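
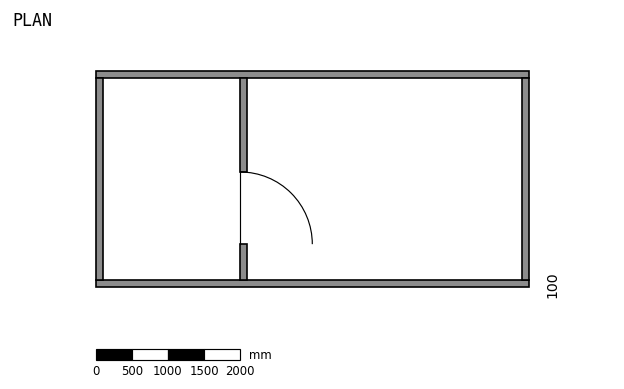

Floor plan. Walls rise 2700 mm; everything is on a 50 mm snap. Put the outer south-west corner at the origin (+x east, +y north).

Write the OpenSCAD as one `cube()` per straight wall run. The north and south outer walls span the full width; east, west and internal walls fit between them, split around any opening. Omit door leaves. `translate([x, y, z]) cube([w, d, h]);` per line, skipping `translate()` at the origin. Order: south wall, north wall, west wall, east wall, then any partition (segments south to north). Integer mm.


cube([6000, 100, 2700]);
translate([0, 2900, 0]) cube([6000, 100, 2700]);
translate([0, 100, 0]) cube([100, 2800, 2700]);
translate([5900, 100, 0]) cube([100, 2800, 2700]);
translate([2000, 100, 0]) cube([100, 500, 2700]);
translate([2000, 1600, 0]) cube([100, 1300, 2700]);


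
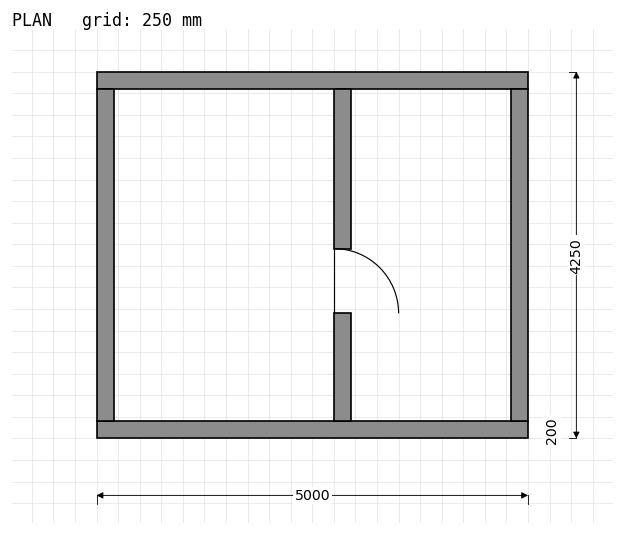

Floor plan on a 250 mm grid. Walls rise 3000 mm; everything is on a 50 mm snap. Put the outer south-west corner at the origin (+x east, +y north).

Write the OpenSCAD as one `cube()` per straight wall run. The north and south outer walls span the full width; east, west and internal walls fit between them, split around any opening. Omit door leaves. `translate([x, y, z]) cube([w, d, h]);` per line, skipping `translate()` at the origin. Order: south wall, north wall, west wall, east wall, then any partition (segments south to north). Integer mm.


cube([5000, 200, 3000]);
translate([0, 4050, 0]) cube([5000, 200, 3000]);
translate([0, 200, 0]) cube([200, 3850, 3000]);
translate([4800, 200, 0]) cube([200, 3850, 3000]);
translate([2750, 200, 0]) cube([200, 1250, 3000]);
translate([2750, 2200, 0]) cube([200, 1850, 3000]);


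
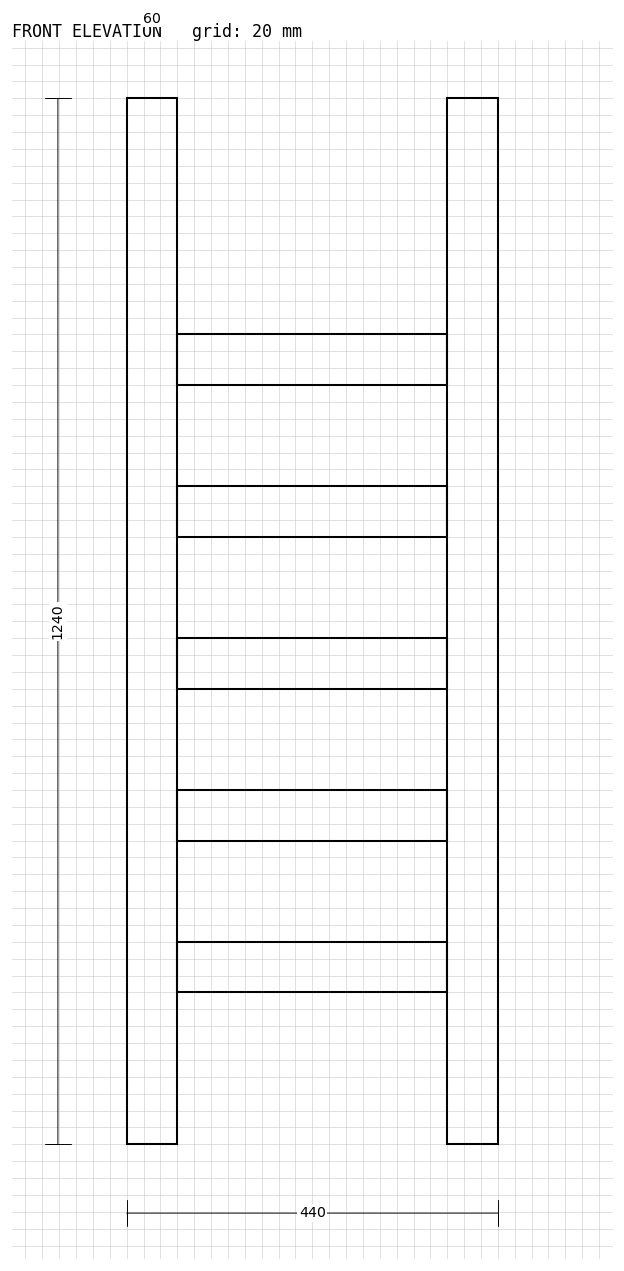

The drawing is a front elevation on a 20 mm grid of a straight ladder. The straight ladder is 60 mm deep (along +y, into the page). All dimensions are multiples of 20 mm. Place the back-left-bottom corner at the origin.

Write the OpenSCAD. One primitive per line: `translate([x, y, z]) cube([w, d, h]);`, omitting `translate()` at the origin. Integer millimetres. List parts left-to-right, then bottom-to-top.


cube([60, 60, 1240]);
translate([60, 0, 180]) cube([320, 60, 60]);
translate([60, 0, 360]) cube([320, 60, 60]);
translate([60, 0, 540]) cube([320, 60, 60]);
translate([60, 0, 720]) cube([320, 60, 60]);
translate([60, 0, 900]) cube([320, 60, 60]);
translate([380, 0, 0]) cube([60, 60, 1240]);


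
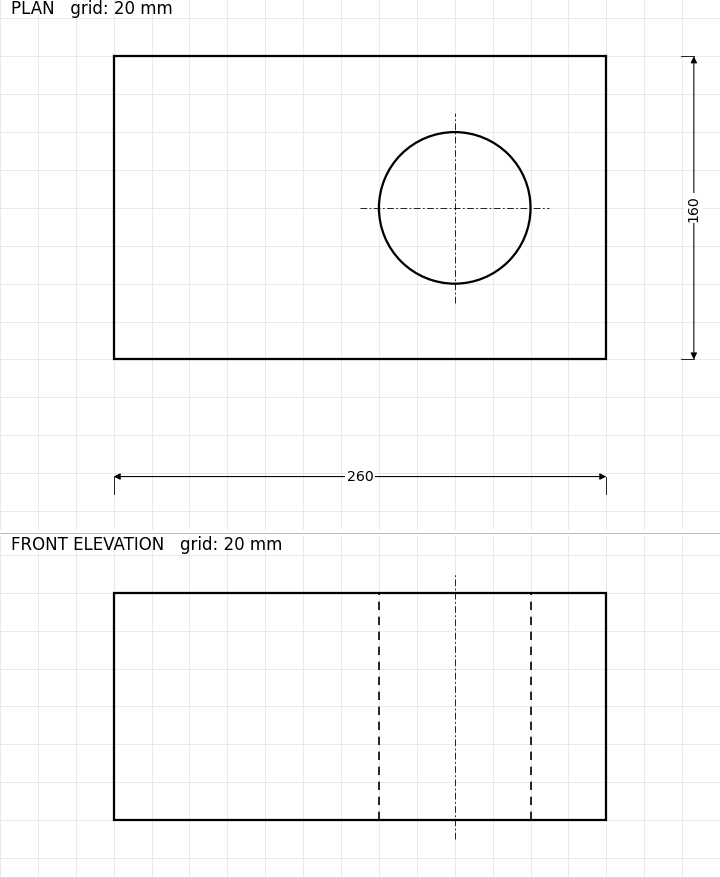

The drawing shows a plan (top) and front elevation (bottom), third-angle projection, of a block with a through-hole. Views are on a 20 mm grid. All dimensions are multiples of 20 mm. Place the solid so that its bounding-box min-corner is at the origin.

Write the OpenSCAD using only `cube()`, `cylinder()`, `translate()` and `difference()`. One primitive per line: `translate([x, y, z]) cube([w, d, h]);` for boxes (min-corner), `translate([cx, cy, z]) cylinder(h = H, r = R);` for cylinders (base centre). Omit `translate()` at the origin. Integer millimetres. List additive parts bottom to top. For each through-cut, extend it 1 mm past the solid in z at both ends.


difference() {
  cube([260, 160, 120]);
  translate([180, 80, -1]) cylinder(h = 122, r = 40);
}


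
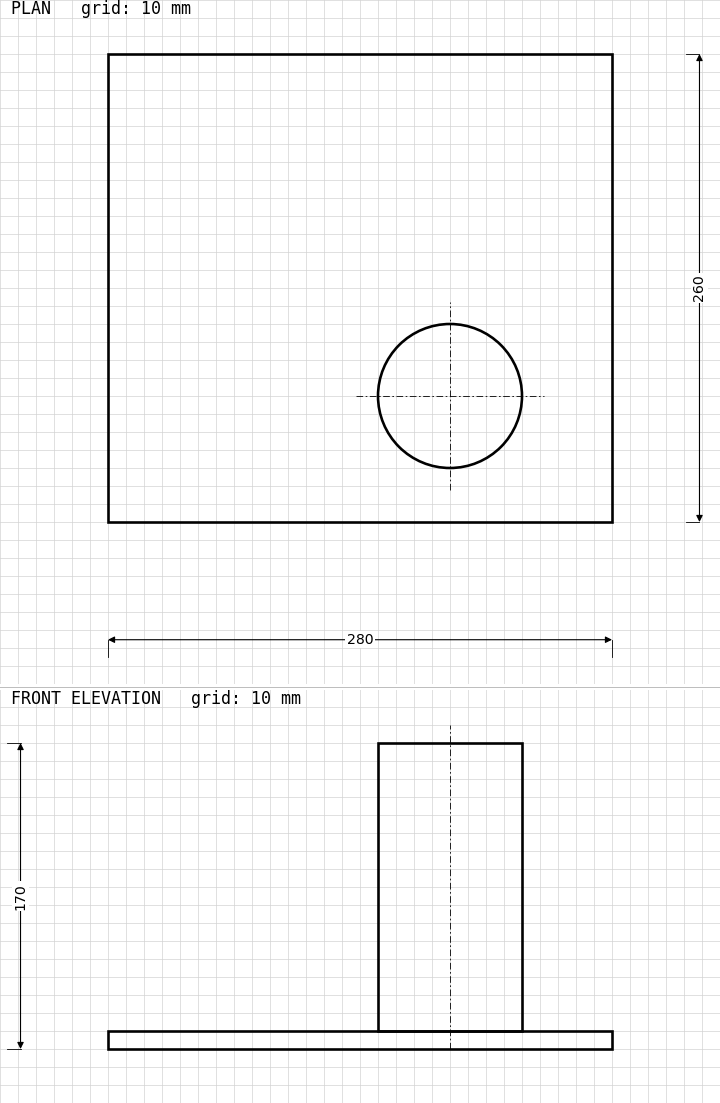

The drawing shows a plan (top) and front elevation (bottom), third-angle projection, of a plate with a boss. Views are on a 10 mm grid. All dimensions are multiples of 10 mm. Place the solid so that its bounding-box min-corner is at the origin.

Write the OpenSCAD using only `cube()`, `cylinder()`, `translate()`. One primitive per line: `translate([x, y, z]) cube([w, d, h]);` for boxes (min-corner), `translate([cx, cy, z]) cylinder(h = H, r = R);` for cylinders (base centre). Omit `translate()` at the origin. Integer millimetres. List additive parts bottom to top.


cube([280, 260, 10]);
translate([190, 70, 10]) cylinder(h = 160, r = 40);


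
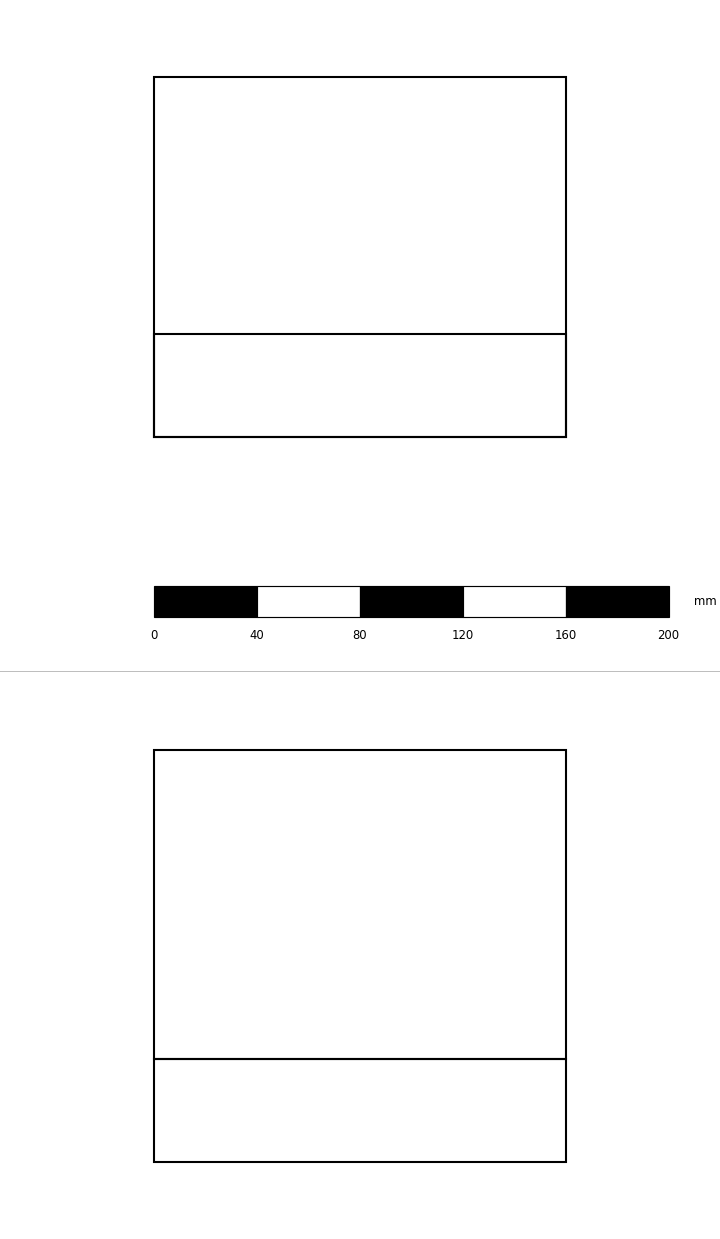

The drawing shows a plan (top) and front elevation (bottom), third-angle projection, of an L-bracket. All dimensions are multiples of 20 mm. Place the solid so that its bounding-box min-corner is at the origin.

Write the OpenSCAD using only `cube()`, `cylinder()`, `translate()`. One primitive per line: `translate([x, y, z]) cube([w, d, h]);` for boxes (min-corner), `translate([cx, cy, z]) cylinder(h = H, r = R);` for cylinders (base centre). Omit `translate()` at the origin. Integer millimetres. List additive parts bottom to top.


cube([160, 140, 40]);
translate([0, 0, 40]) cube([160, 40, 120]);


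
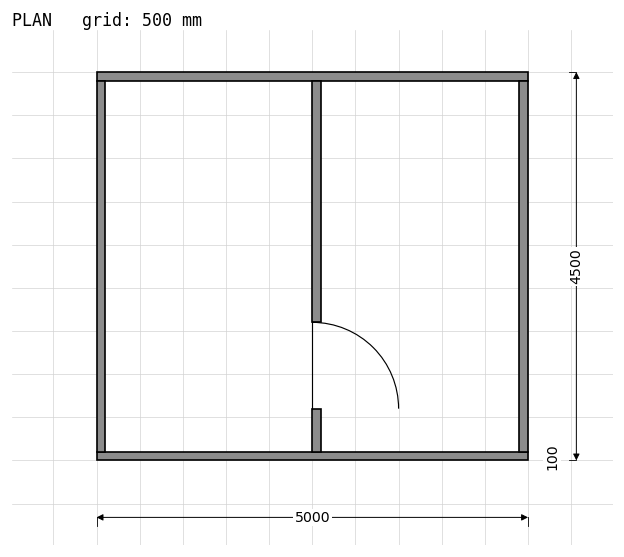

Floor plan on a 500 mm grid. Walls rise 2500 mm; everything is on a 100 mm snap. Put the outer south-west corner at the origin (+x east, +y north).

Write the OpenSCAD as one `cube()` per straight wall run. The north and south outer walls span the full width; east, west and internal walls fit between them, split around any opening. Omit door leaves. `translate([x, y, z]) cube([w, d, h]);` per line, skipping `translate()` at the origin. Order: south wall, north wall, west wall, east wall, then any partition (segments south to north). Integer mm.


cube([5000, 100, 2500]);
translate([0, 4400, 0]) cube([5000, 100, 2500]);
translate([0, 100, 0]) cube([100, 4300, 2500]);
translate([4900, 100, 0]) cube([100, 4300, 2500]);
translate([2500, 100, 0]) cube([100, 500, 2500]);
translate([2500, 1600, 0]) cube([100, 2800, 2500]);


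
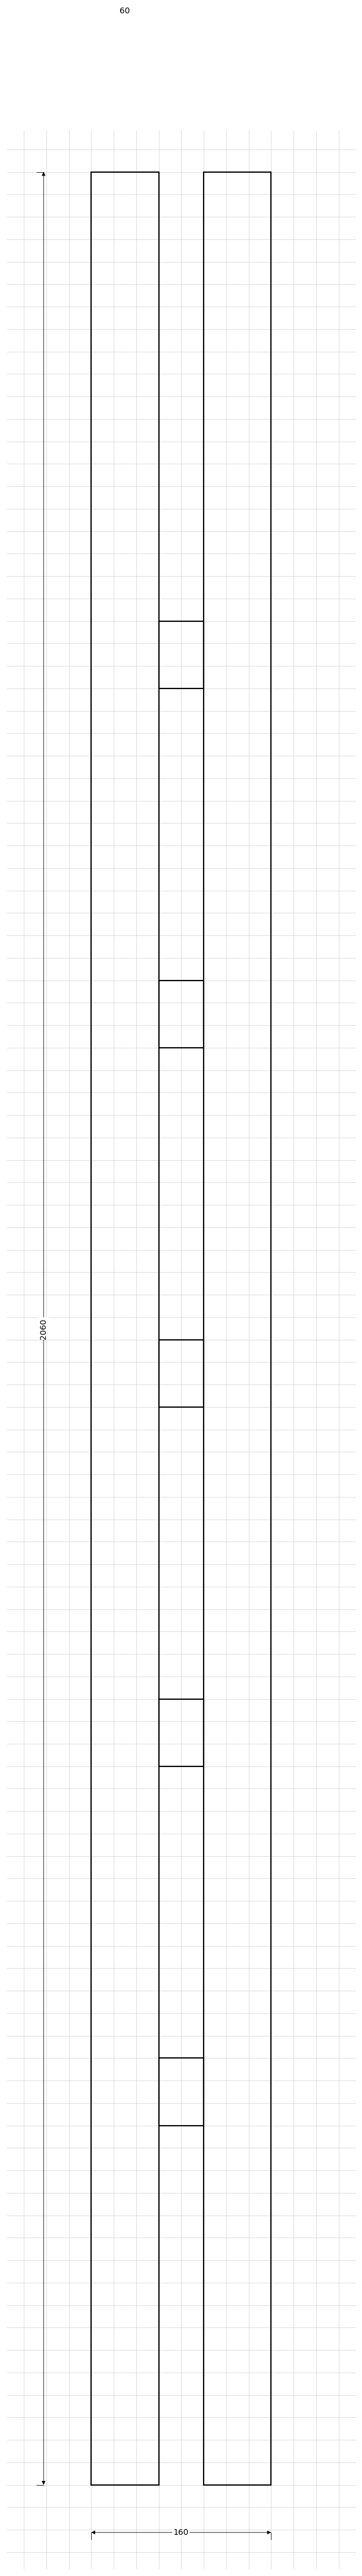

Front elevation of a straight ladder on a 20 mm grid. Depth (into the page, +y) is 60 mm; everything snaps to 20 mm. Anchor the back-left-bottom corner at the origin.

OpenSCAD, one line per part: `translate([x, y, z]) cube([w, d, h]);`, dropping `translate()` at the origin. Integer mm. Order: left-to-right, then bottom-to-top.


cube([60, 60, 2060]);
translate([60, 0, 320]) cube([40, 60, 60]);
translate([60, 0, 640]) cube([40, 60, 60]);
translate([60, 0, 960]) cube([40, 60, 60]);
translate([60, 0, 1280]) cube([40, 60, 60]);
translate([60, 0, 1600]) cube([40, 60, 60]);
translate([100, 0, 0]) cube([60, 60, 2060]);


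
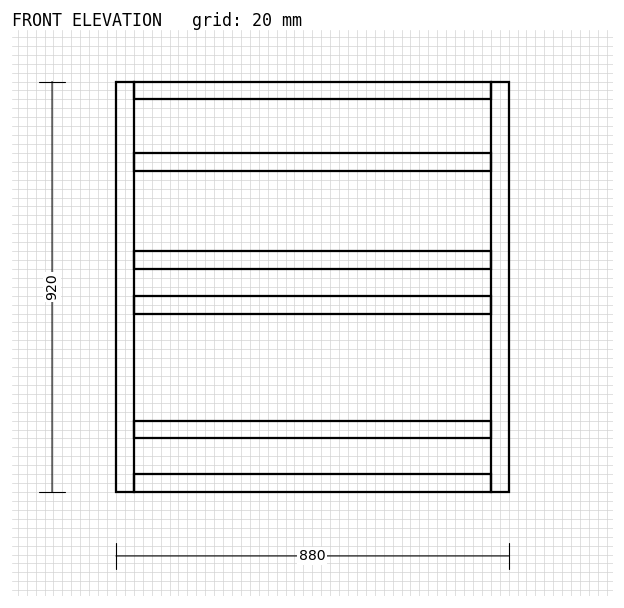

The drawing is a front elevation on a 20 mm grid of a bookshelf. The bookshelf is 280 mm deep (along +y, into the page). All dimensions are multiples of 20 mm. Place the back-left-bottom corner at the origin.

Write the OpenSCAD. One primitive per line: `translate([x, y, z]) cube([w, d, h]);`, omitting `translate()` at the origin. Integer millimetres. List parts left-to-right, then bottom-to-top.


cube([40, 280, 920]);
translate([40, 0, 0]) cube([800, 280, 40]);
translate([40, 0, 120]) cube([800, 280, 40]);
translate([40, 0, 400]) cube([800, 280, 40]);
translate([40, 0, 500]) cube([800, 280, 40]);
translate([40, 0, 720]) cube([800, 280, 40]);
translate([40, 0, 880]) cube([800, 280, 40]);
translate([840, 0, 0]) cube([40, 280, 920]);


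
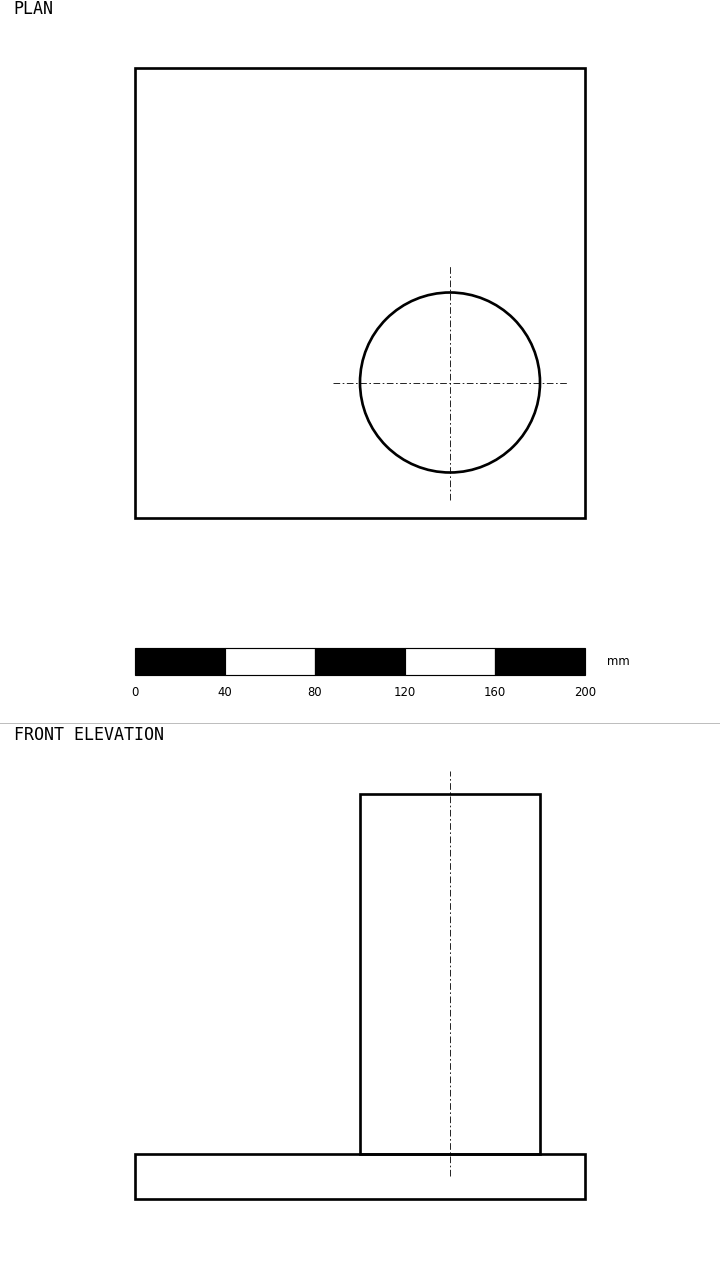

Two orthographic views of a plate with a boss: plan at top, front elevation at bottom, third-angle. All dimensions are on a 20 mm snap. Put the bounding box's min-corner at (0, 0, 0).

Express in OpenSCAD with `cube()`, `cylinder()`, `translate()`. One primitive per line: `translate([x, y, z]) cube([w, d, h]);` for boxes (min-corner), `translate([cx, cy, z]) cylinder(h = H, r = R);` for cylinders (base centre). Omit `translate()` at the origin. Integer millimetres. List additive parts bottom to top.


cube([200, 200, 20]);
translate([140, 60, 20]) cylinder(h = 160, r = 40);


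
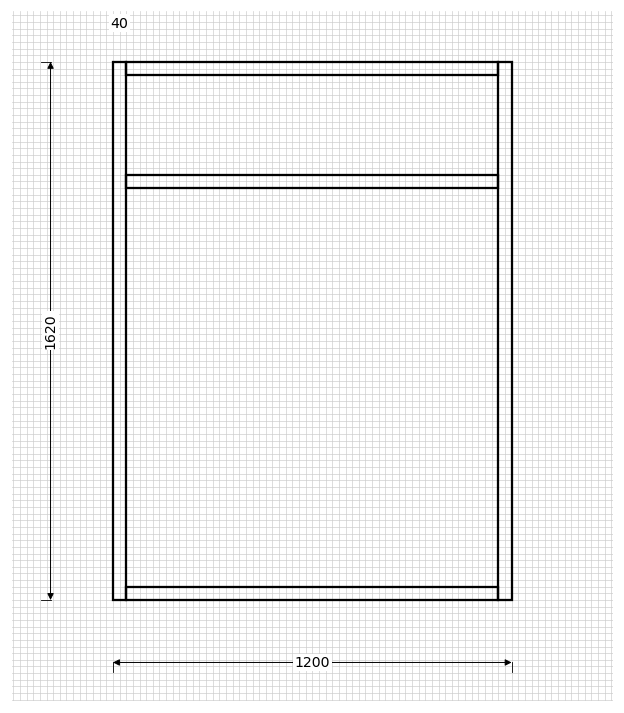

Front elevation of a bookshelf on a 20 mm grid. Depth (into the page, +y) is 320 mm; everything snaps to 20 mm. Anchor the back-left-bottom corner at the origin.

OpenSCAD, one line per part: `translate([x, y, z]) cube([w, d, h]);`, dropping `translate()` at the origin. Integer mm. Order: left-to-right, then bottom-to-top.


cube([40, 320, 1620]);
translate([40, 0, 0]) cube([1120, 320, 40]);
translate([40, 0, 1240]) cube([1120, 320, 40]);
translate([40, 0, 1580]) cube([1120, 320, 40]);
translate([1160, 0, 0]) cube([40, 320, 1620]);


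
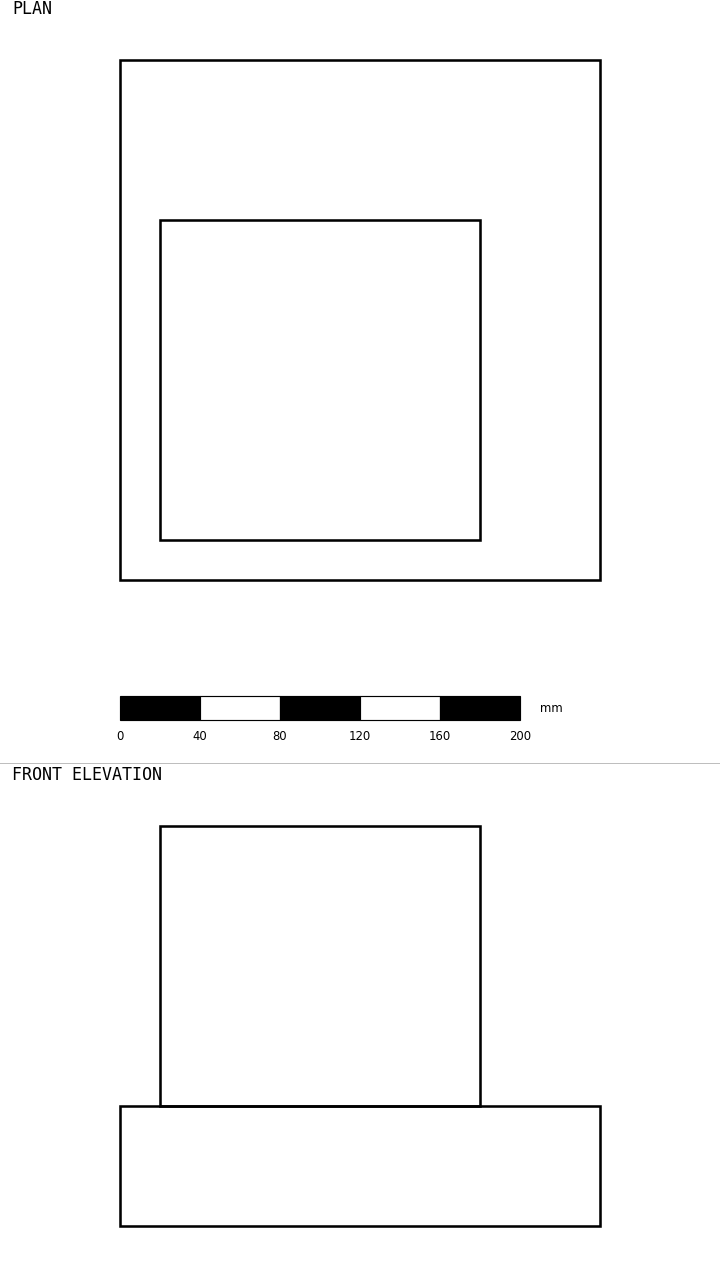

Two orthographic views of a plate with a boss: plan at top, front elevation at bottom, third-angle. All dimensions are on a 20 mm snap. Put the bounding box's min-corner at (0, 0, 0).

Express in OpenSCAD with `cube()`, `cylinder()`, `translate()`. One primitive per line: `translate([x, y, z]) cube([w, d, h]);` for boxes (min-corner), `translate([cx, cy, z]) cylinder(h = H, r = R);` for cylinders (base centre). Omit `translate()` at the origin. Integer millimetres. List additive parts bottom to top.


cube([240, 260, 60]);
translate([20, 20, 60]) cube([160, 160, 140]);


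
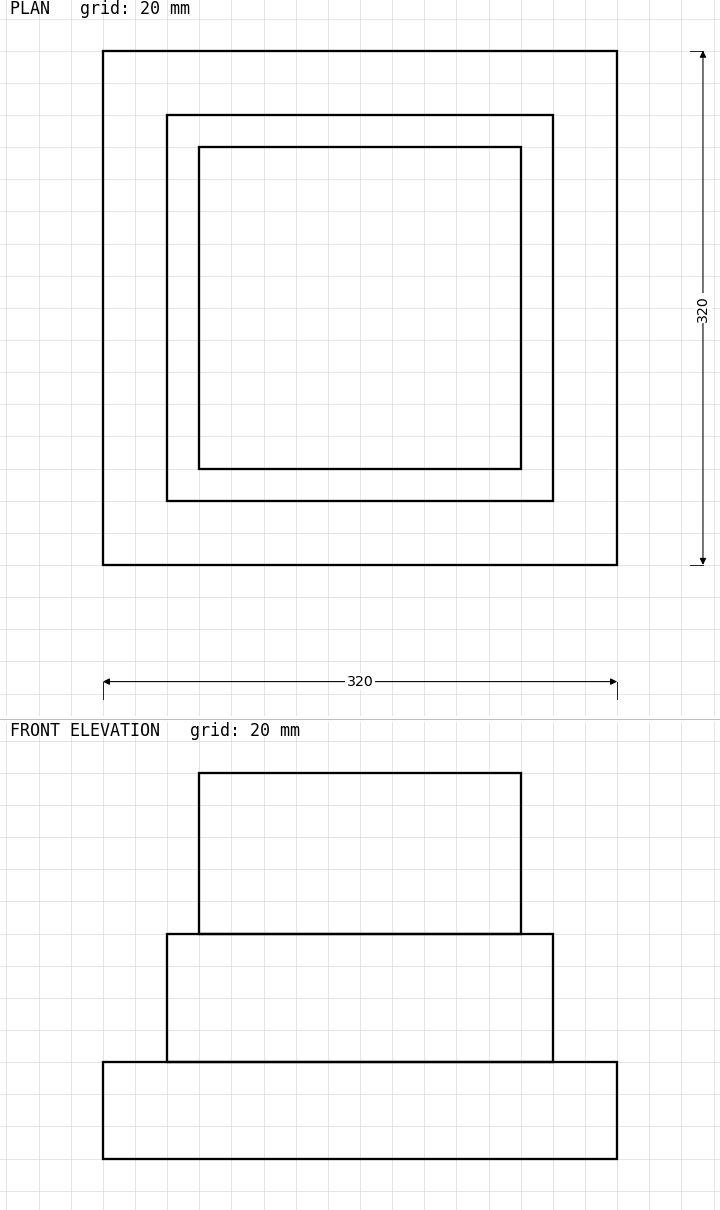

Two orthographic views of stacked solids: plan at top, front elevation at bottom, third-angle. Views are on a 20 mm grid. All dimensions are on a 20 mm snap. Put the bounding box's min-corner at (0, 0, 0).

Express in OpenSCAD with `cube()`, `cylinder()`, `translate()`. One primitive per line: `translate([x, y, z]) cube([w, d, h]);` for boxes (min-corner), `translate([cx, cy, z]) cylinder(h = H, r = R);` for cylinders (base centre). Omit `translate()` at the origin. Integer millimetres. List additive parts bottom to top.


cube([320, 320, 60]);
translate([40, 40, 60]) cube([240, 240, 80]);
translate([60, 60, 140]) cube([200, 200, 100]);


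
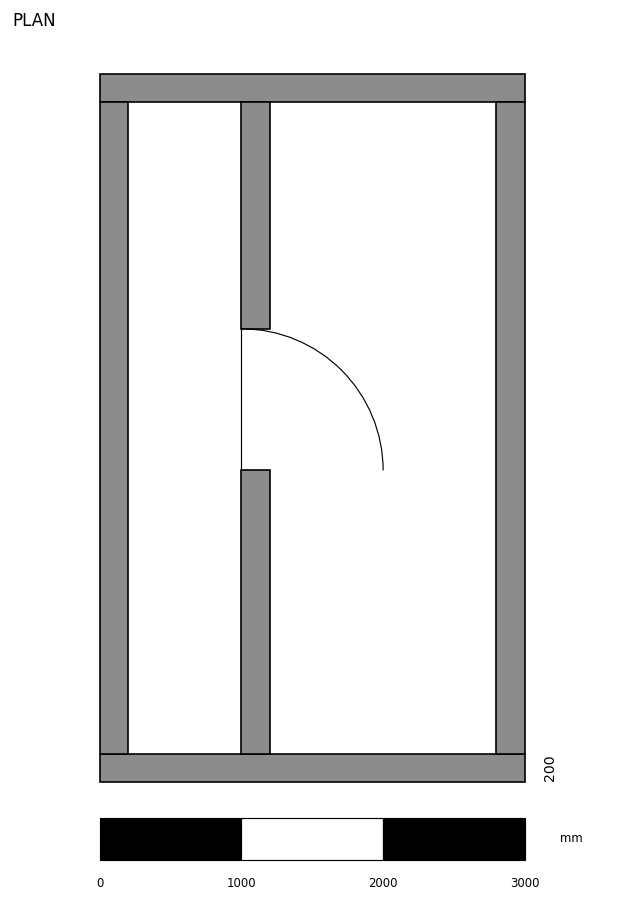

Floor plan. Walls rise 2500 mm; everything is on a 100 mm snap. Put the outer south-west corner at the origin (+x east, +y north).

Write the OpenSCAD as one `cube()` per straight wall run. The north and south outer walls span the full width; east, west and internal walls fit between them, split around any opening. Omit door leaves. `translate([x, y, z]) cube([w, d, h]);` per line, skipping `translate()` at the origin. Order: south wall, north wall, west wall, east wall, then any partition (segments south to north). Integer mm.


cube([3000, 200, 2500]);
translate([0, 4800, 0]) cube([3000, 200, 2500]);
translate([0, 200, 0]) cube([200, 4600, 2500]);
translate([2800, 200, 0]) cube([200, 4600, 2500]);
translate([1000, 200, 0]) cube([200, 2000, 2500]);
translate([1000, 3200, 0]) cube([200, 1600, 2500]);


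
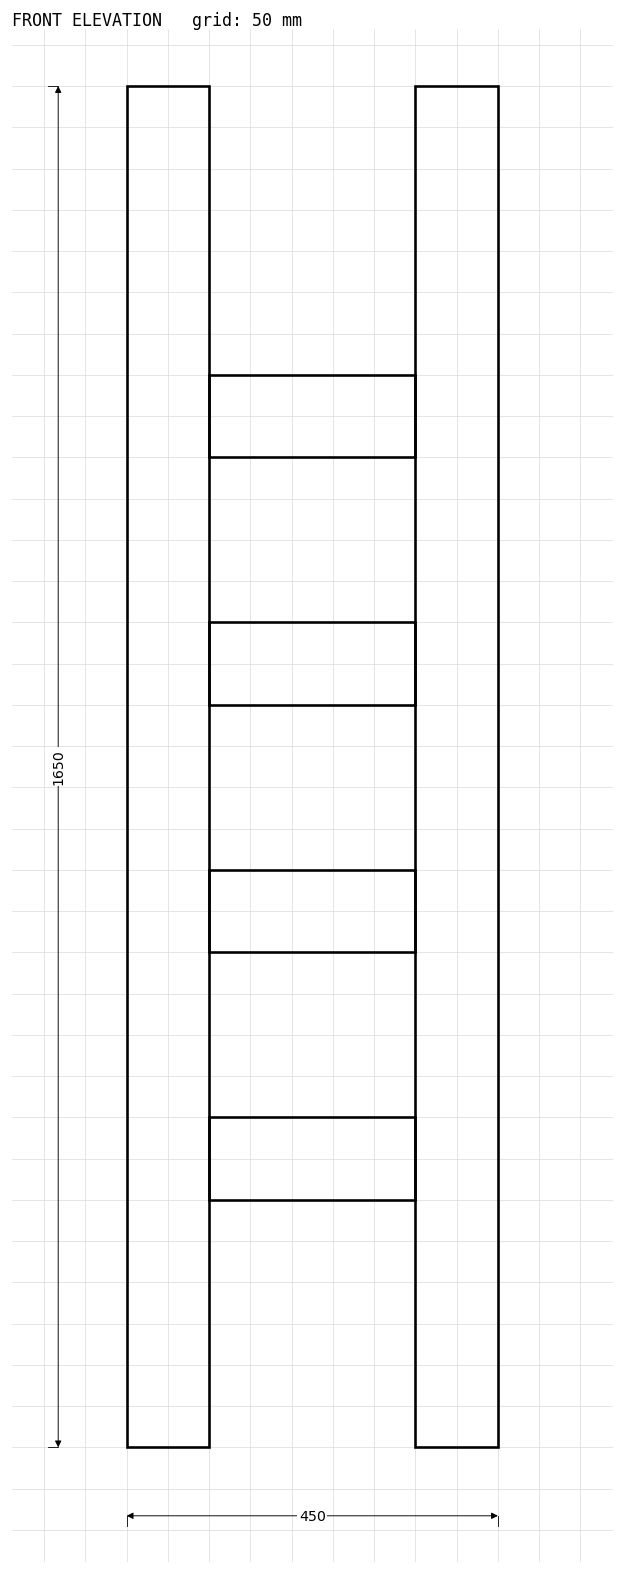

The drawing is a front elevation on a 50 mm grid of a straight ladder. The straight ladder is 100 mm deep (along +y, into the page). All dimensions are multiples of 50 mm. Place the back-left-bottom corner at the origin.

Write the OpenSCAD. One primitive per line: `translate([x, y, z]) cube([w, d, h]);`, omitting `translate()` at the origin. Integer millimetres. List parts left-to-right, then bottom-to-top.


cube([100, 100, 1650]);
translate([100, 0, 300]) cube([250, 100, 100]);
translate([100, 0, 600]) cube([250, 100, 100]);
translate([100, 0, 900]) cube([250, 100, 100]);
translate([100, 0, 1200]) cube([250, 100, 100]);
translate([350, 0, 0]) cube([100, 100, 1650]);


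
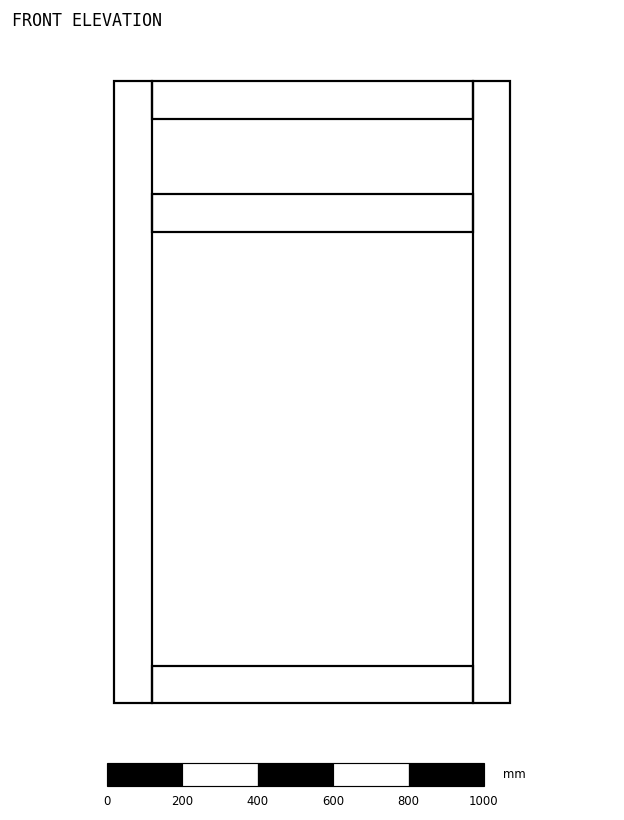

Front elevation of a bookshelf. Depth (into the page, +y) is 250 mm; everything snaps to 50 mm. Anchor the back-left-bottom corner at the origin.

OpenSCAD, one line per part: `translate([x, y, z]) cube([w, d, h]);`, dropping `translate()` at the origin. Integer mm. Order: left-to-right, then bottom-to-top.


cube([100, 250, 1650]);
translate([100, 0, 0]) cube([850, 250, 100]);
translate([100, 0, 1250]) cube([850, 250, 100]);
translate([100, 0, 1550]) cube([850, 250, 100]);
translate([950, 0, 0]) cube([100, 250, 1650]);


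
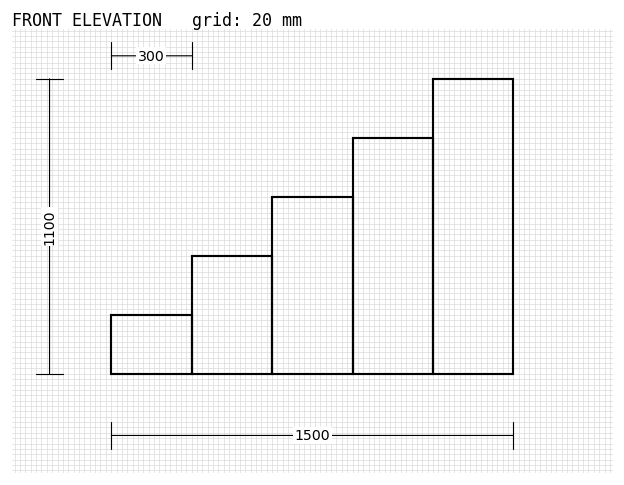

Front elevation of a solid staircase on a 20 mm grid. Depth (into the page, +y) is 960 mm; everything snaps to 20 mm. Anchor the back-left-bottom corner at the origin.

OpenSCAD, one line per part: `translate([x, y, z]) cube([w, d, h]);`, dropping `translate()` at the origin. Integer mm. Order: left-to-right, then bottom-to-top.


cube([300, 960, 220]);
translate([300, 0, 0]) cube([300, 960, 440]);
translate([600, 0, 0]) cube([300, 960, 660]);
translate([900, 0, 0]) cube([300, 960, 880]);
translate([1200, 0, 0]) cube([300, 960, 1100]);


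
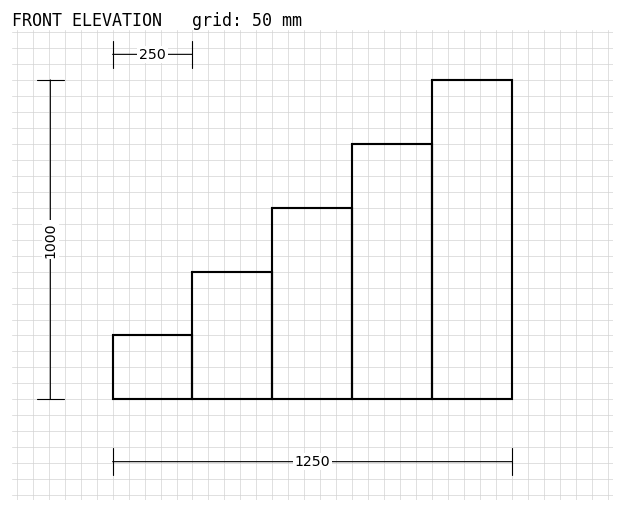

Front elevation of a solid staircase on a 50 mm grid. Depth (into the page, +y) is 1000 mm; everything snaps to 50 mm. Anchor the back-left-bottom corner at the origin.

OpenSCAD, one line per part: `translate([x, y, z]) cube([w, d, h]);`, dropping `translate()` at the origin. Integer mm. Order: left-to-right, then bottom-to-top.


cube([250, 1000, 200]);
translate([250, 0, 0]) cube([250, 1000, 400]);
translate([500, 0, 0]) cube([250, 1000, 600]);
translate([750, 0, 0]) cube([250, 1000, 800]);
translate([1000, 0, 0]) cube([250, 1000, 1000]);


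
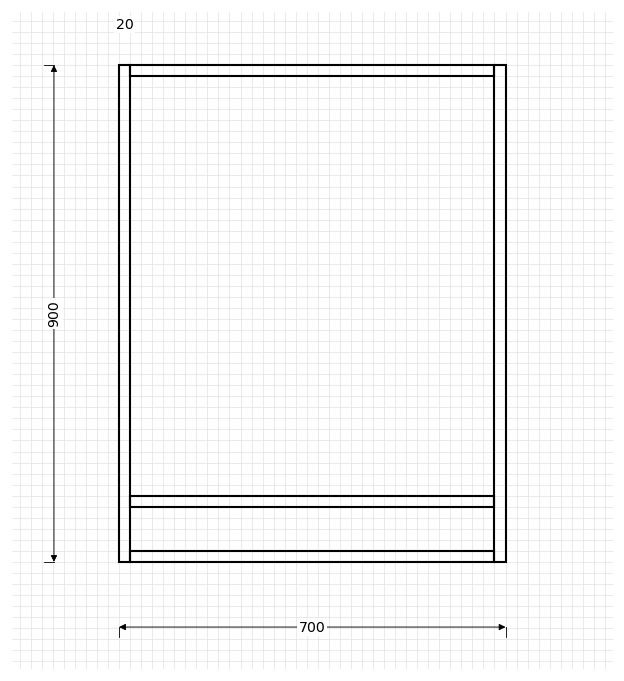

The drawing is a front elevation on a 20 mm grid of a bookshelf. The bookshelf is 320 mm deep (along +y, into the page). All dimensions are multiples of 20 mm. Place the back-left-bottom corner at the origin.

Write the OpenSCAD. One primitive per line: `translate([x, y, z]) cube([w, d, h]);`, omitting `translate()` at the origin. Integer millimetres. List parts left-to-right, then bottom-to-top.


cube([20, 320, 900]);
translate([20, 0, 0]) cube([660, 320, 20]);
translate([20, 0, 100]) cube([660, 320, 20]);
translate([20, 0, 880]) cube([660, 320, 20]);
translate([680, 0, 0]) cube([20, 320, 900]);


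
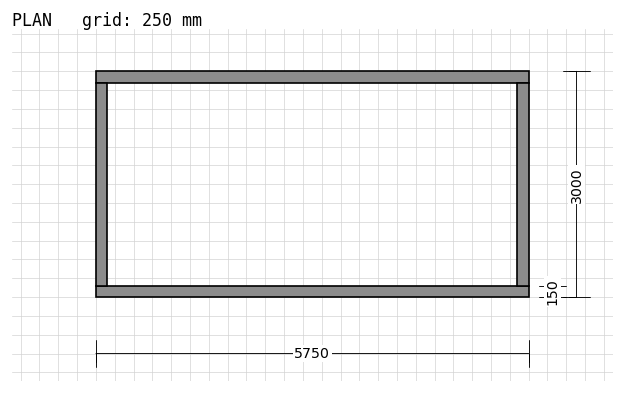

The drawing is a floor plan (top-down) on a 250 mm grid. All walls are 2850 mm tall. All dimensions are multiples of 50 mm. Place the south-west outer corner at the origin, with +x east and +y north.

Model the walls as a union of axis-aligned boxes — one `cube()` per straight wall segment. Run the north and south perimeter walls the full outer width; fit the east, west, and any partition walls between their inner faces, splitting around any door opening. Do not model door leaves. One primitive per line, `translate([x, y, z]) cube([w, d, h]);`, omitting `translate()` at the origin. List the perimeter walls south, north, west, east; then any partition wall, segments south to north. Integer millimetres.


cube([5750, 150, 2850]);
translate([0, 2850, 0]) cube([5750, 150, 2850]);
translate([0, 150, 0]) cube([150, 2700, 2850]);
translate([5600, 150, 0]) cube([150, 2700, 2850]);


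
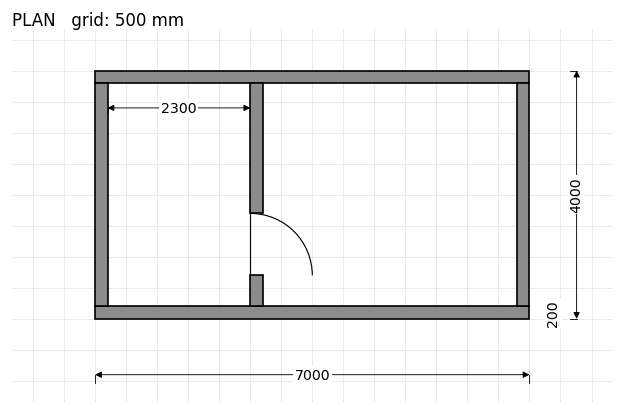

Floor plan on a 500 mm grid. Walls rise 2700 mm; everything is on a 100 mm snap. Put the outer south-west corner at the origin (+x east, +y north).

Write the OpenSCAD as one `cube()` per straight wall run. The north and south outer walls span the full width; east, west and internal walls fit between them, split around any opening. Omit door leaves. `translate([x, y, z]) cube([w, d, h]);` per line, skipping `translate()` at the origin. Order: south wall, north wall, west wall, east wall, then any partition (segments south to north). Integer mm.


cube([7000, 200, 2700]);
translate([0, 3800, 0]) cube([7000, 200, 2700]);
translate([0, 200, 0]) cube([200, 3600, 2700]);
translate([6800, 200, 0]) cube([200, 3600, 2700]);
translate([2500, 200, 0]) cube([200, 500, 2700]);
translate([2500, 1700, 0]) cube([200, 2100, 2700]);


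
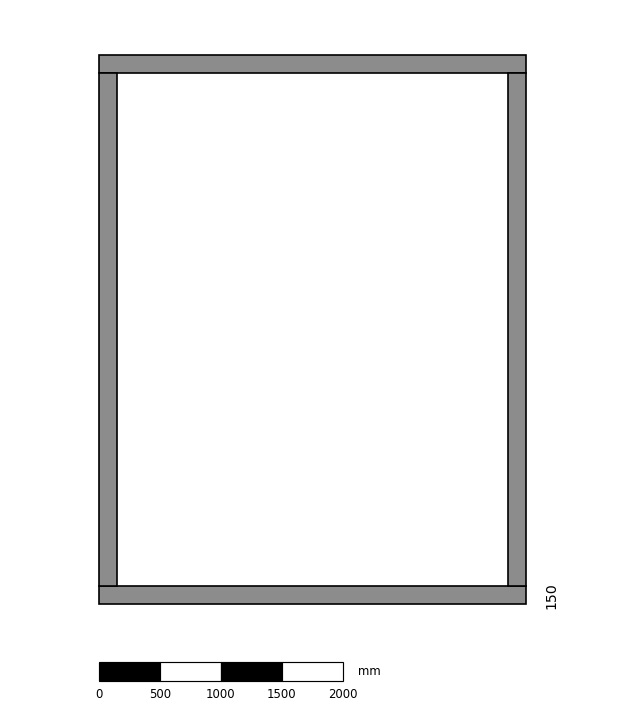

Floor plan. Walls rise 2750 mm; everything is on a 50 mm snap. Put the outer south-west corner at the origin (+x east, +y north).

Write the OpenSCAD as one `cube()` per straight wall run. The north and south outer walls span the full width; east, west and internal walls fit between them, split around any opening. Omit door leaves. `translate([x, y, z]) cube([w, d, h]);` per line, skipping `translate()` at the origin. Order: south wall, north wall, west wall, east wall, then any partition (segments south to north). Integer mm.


cube([3500, 150, 2750]);
translate([0, 4350, 0]) cube([3500, 150, 2750]);
translate([0, 150, 0]) cube([150, 4200, 2750]);
translate([3350, 150, 0]) cube([150, 4200, 2750]);


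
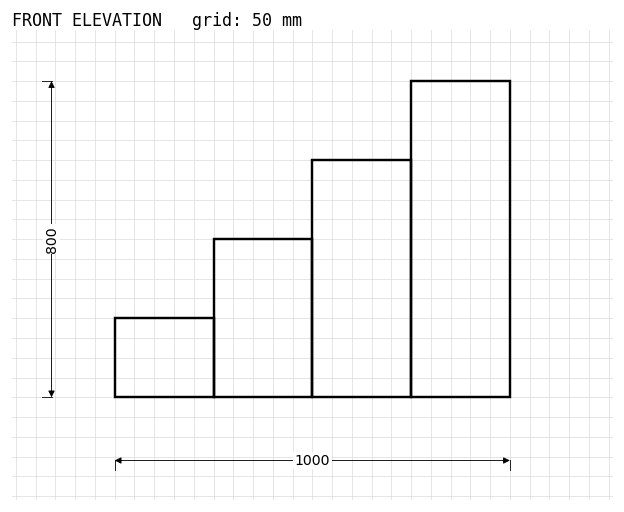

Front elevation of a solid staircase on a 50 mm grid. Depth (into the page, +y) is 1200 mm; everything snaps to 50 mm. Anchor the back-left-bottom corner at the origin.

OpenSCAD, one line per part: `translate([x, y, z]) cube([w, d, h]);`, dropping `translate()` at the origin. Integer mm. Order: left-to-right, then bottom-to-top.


cube([250, 1200, 200]);
translate([250, 0, 0]) cube([250, 1200, 400]);
translate([500, 0, 0]) cube([250, 1200, 600]);
translate([750, 0, 0]) cube([250, 1200, 800]);


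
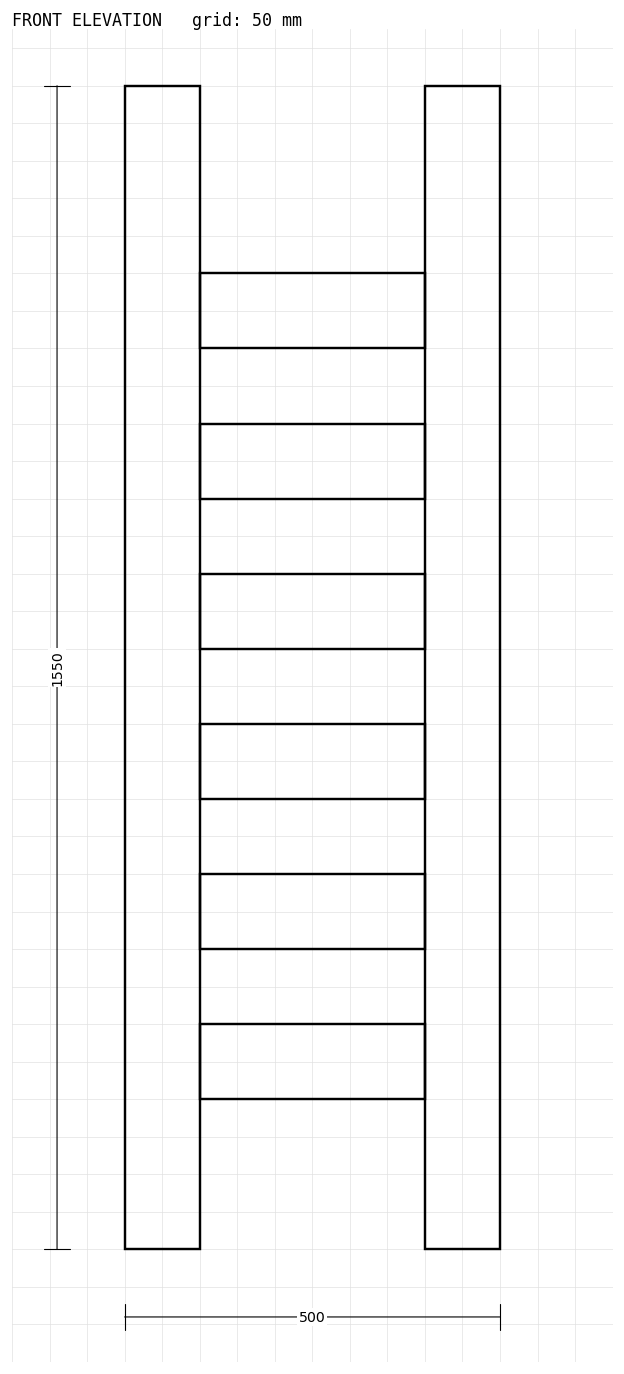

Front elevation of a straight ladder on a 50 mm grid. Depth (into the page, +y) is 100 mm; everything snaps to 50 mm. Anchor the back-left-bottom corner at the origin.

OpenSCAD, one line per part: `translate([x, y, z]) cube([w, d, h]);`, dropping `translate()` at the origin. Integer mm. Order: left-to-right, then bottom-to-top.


cube([100, 100, 1550]);
translate([100, 0, 200]) cube([300, 100, 100]);
translate([100, 0, 400]) cube([300, 100, 100]);
translate([100, 0, 600]) cube([300, 100, 100]);
translate([100, 0, 800]) cube([300, 100, 100]);
translate([100, 0, 1000]) cube([300, 100, 100]);
translate([100, 0, 1200]) cube([300, 100, 100]);
translate([400, 0, 0]) cube([100, 100, 1550]);


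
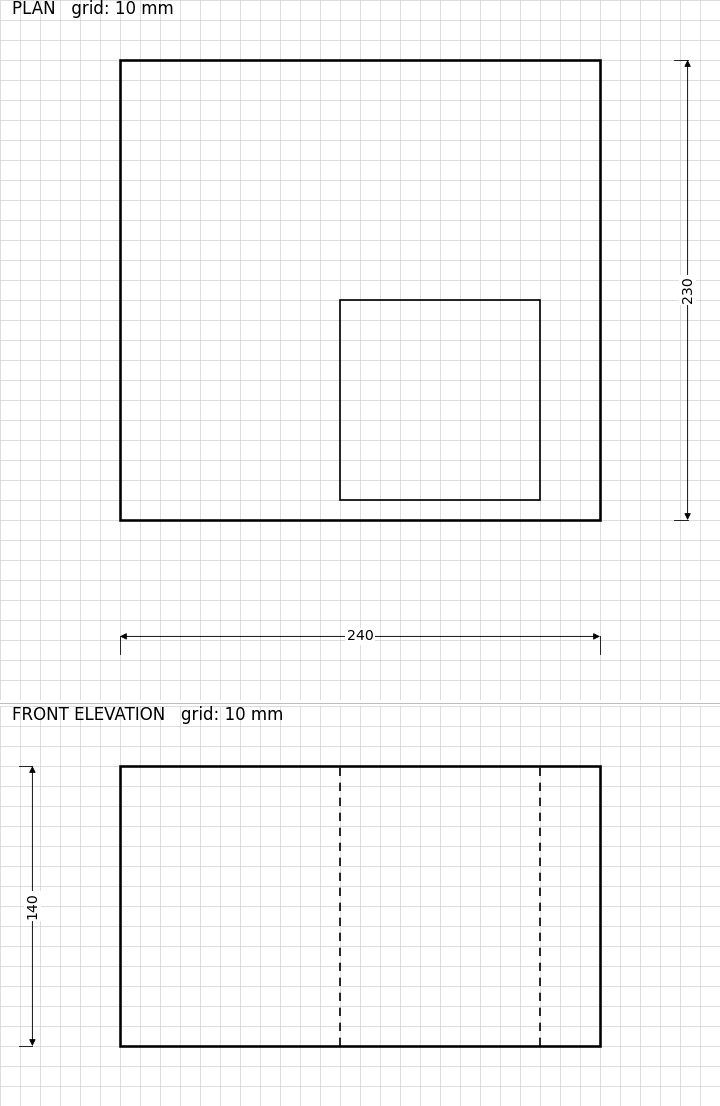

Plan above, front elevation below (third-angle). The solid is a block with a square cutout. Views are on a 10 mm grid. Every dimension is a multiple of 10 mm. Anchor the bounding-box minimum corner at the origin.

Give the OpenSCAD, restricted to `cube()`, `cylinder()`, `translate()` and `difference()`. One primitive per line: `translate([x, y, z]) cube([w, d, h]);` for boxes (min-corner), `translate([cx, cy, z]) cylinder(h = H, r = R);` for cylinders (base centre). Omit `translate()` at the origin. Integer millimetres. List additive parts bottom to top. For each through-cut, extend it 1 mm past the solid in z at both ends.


difference() {
  cube([240, 230, 140]);
  translate([110, 10, -1]) cube([100, 100, 142]);
}


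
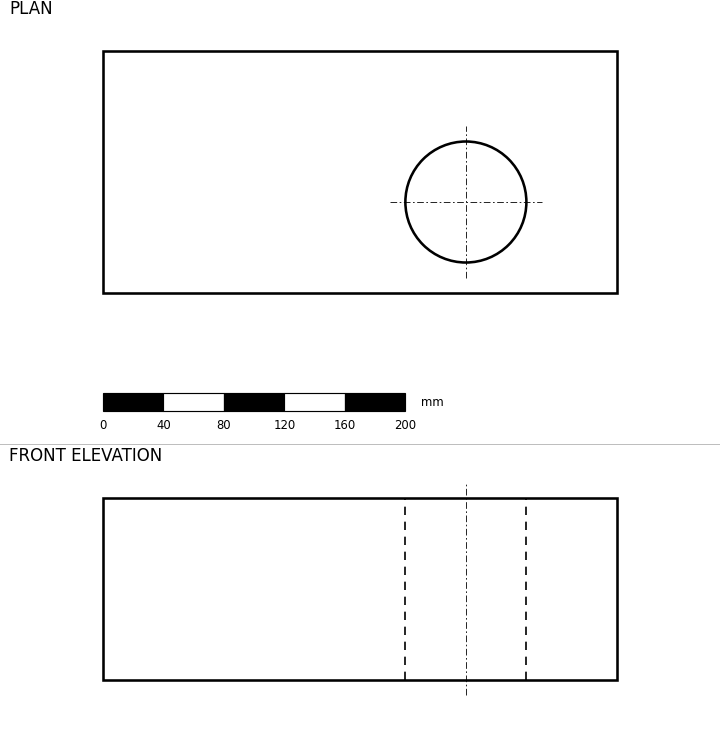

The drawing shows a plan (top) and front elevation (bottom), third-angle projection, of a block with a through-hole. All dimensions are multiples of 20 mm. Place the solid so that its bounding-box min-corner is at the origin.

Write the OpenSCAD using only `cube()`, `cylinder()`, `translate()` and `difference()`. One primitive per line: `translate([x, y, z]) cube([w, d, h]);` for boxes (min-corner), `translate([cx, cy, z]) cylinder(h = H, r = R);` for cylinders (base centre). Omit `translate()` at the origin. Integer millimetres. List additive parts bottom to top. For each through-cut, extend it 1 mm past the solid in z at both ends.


difference() {
  cube([340, 160, 120]);
  translate([240, 60, -1]) cylinder(h = 122, r = 40);
}


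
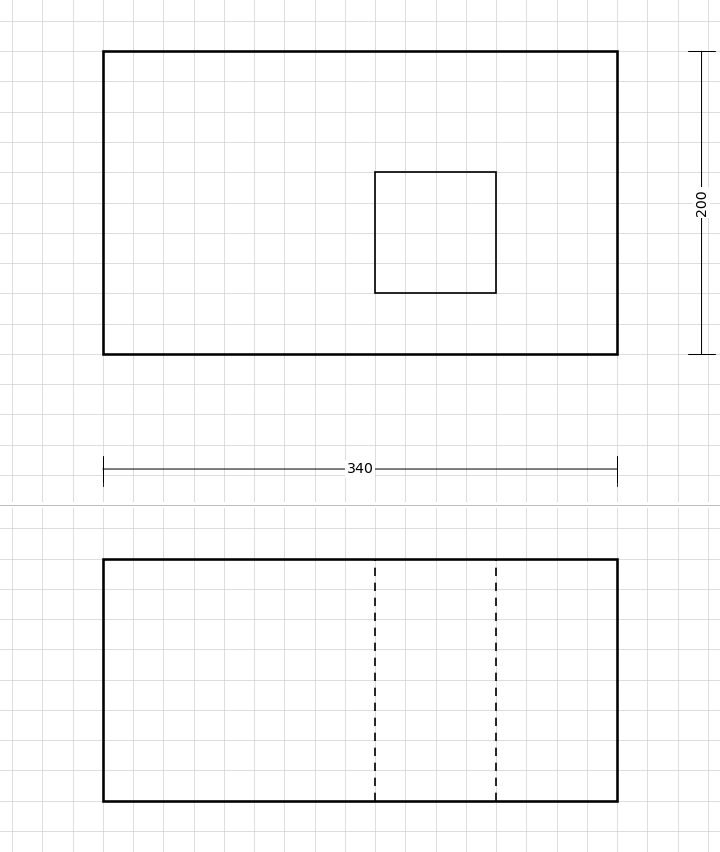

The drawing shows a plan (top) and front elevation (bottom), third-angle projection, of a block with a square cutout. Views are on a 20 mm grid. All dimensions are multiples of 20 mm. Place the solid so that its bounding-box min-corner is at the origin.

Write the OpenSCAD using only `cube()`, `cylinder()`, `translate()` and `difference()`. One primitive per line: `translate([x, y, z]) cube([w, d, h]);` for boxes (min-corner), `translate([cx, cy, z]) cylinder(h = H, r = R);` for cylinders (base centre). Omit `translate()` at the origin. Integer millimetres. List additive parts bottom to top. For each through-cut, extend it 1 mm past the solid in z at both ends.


difference() {
  cube([340, 200, 160]);
  translate([180, 40, -1]) cube([80, 80, 162]);
}


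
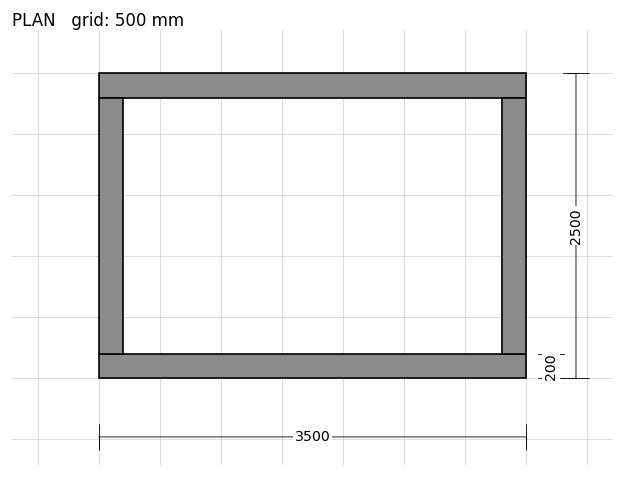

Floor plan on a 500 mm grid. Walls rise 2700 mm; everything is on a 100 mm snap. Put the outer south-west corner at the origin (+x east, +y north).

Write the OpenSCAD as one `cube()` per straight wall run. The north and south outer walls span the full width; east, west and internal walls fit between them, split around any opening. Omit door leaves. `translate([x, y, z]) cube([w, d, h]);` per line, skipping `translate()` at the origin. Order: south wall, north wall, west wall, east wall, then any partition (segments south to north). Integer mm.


cube([3500, 200, 2700]);
translate([0, 2300, 0]) cube([3500, 200, 2700]);
translate([0, 200, 0]) cube([200, 2100, 2700]);
translate([3300, 200, 0]) cube([200, 2100, 2700]);


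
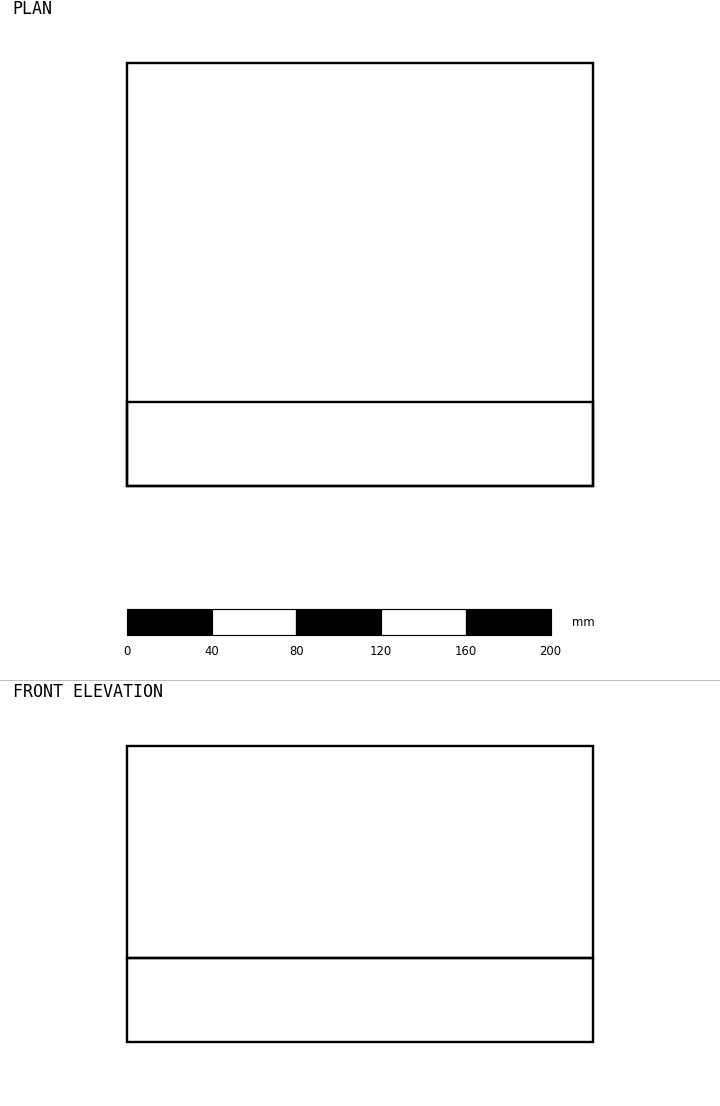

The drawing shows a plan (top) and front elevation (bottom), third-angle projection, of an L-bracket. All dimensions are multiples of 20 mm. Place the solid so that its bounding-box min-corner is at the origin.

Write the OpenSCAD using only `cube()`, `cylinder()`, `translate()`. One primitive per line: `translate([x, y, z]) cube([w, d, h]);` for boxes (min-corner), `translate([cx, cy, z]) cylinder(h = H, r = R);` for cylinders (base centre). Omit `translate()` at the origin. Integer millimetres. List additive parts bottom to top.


cube([220, 200, 40]);
translate([0, 0, 40]) cube([220, 40, 100]);


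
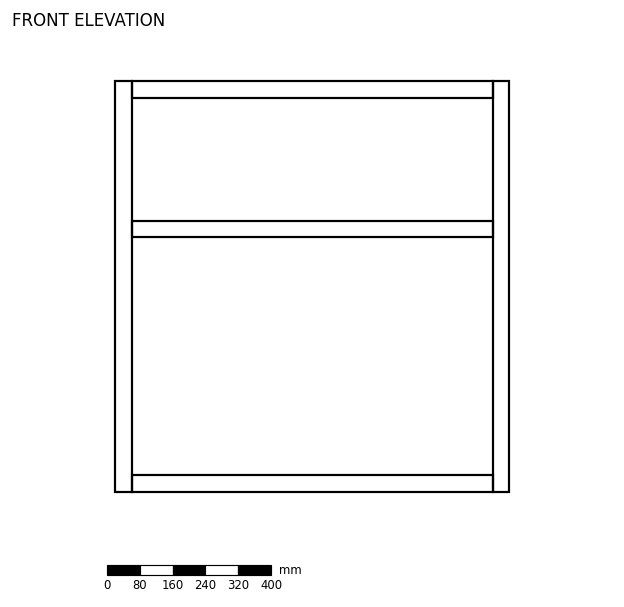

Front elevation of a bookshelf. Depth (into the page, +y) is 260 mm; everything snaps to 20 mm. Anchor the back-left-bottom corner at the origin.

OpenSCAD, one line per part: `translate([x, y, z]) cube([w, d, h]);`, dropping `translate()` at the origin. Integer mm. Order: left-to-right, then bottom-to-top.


cube([40, 260, 1000]);
translate([40, 0, 0]) cube([880, 260, 40]);
translate([40, 0, 620]) cube([880, 260, 40]);
translate([40, 0, 960]) cube([880, 260, 40]);
translate([920, 0, 0]) cube([40, 260, 1000]);


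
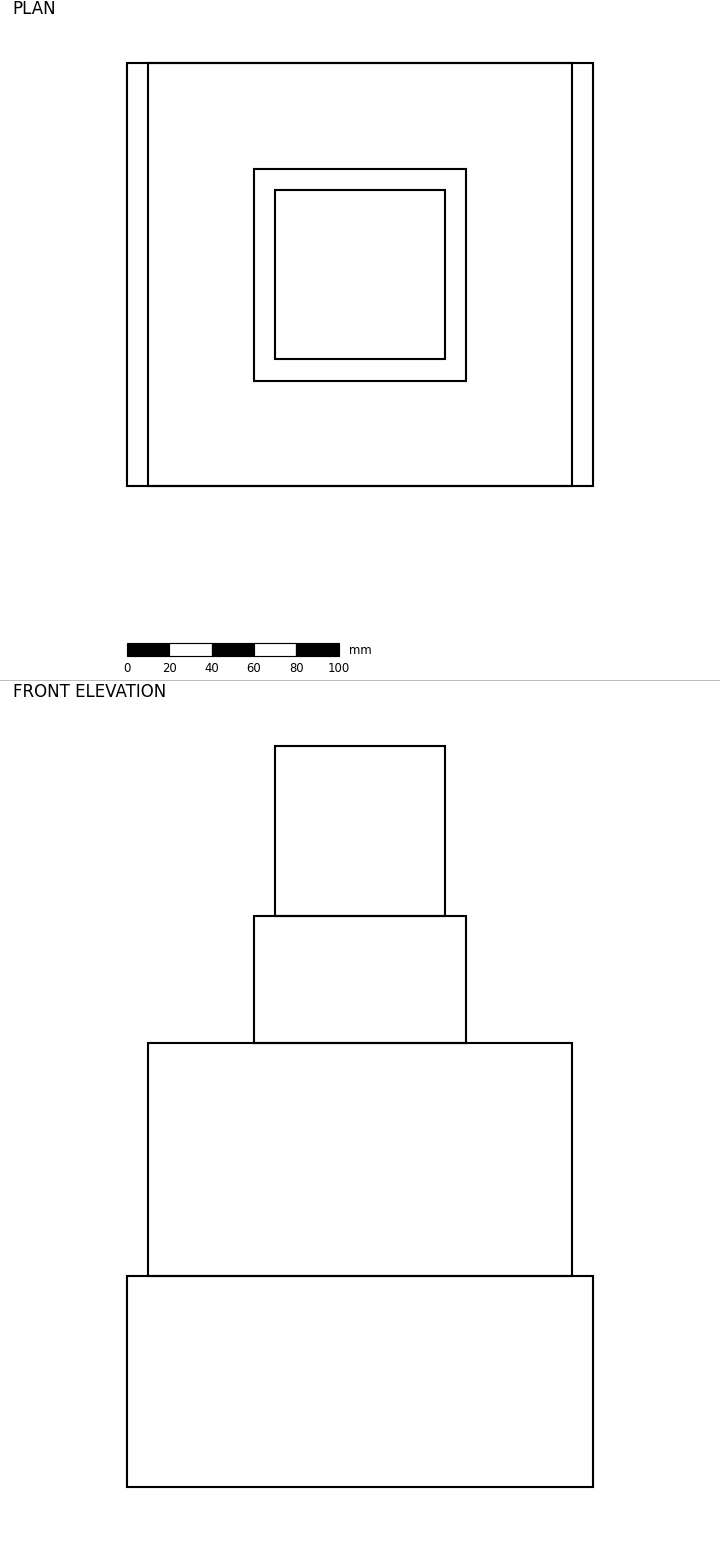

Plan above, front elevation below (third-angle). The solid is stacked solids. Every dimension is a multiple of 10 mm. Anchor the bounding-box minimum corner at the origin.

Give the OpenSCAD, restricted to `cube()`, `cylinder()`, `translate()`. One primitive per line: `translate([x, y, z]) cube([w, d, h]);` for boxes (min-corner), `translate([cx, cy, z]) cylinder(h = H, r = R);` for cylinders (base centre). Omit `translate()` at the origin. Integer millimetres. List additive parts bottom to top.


cube([220, 200, 100]);
translate([10, 0, 100]) cube([200, 200, 110]);
translate([60, 50, 210]) cube([100, 100, 60]);
translate([70, 60, 270]) cube([80, 80, 80]);


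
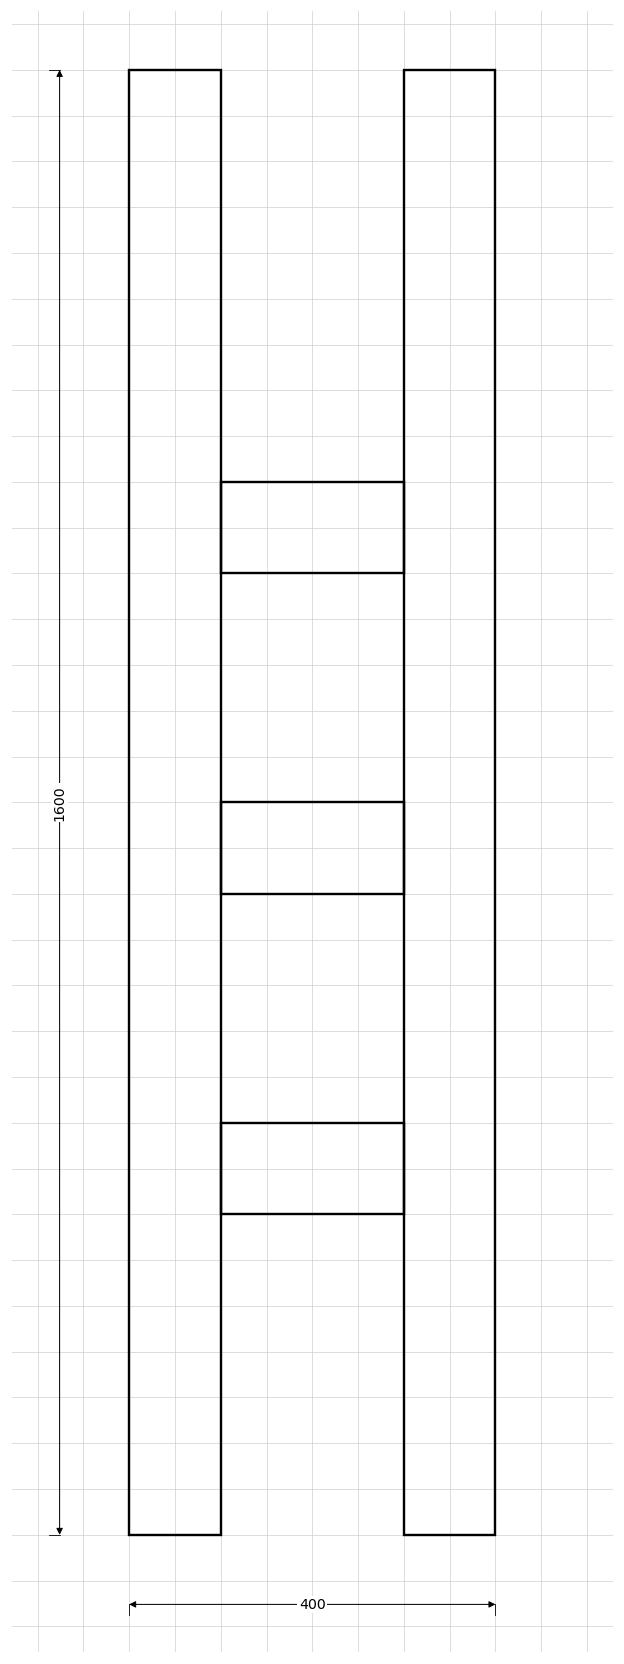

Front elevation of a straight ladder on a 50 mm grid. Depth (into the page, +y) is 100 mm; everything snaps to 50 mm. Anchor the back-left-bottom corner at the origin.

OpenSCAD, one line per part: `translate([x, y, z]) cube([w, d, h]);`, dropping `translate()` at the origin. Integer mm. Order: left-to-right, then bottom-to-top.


cube([100, 100, 1600]);
translate([100, 0, 350]) cube([200, 100, 100]);
translate([100, 0, 700]) cube([200, 100, 100]);
translate([100, 0, 1050]) cube([200, 100, 100]);
translate([300, 0, 0]) cube([100, 100, 1600]);


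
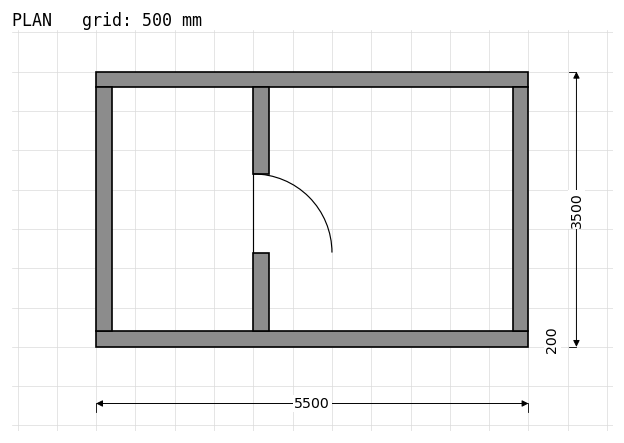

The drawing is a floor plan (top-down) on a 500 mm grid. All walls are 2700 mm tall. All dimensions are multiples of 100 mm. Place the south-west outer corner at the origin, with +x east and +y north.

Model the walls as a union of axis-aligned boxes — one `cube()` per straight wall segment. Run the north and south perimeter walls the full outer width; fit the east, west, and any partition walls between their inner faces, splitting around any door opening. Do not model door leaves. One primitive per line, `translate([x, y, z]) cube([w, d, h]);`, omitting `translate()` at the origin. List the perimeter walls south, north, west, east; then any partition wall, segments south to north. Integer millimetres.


cube([5500, 200, 2700]);
translate([0, 3300, 0]) cube([5500, 200, 2700]);
translate([0, 200, 0]) cube([200, 3100, 2700]);
translate([5300, 200, 0]) cube([200, 3100, 2700]);
translate([2000, 200, 0]) cube([200, 1000, 2700]);
translate([2000, 2200, 0]) cube([200, 1100, 2700]);


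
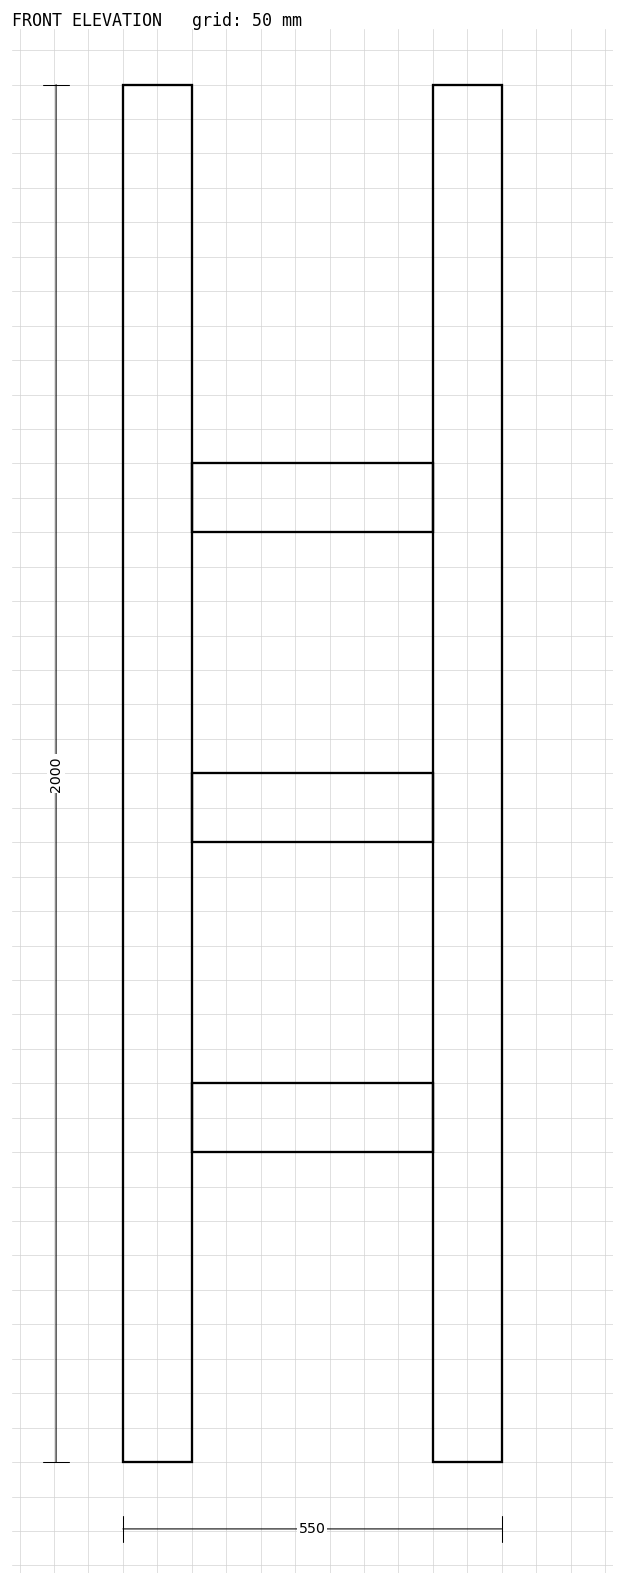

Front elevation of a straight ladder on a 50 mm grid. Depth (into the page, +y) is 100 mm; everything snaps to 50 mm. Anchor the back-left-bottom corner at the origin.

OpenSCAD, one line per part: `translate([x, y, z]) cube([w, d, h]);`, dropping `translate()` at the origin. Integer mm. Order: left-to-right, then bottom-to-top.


cube([100, 100, 2000]);
translate([100, 0, 450]) cube([350, 100, 100]);
translate([100, 0, 900]) cube([350, 100, 100]);
translate([100, 0, 1350]) cube([350, 100, 100]);
translate([450, 0, 0]) cube([100, 100, 2000]);


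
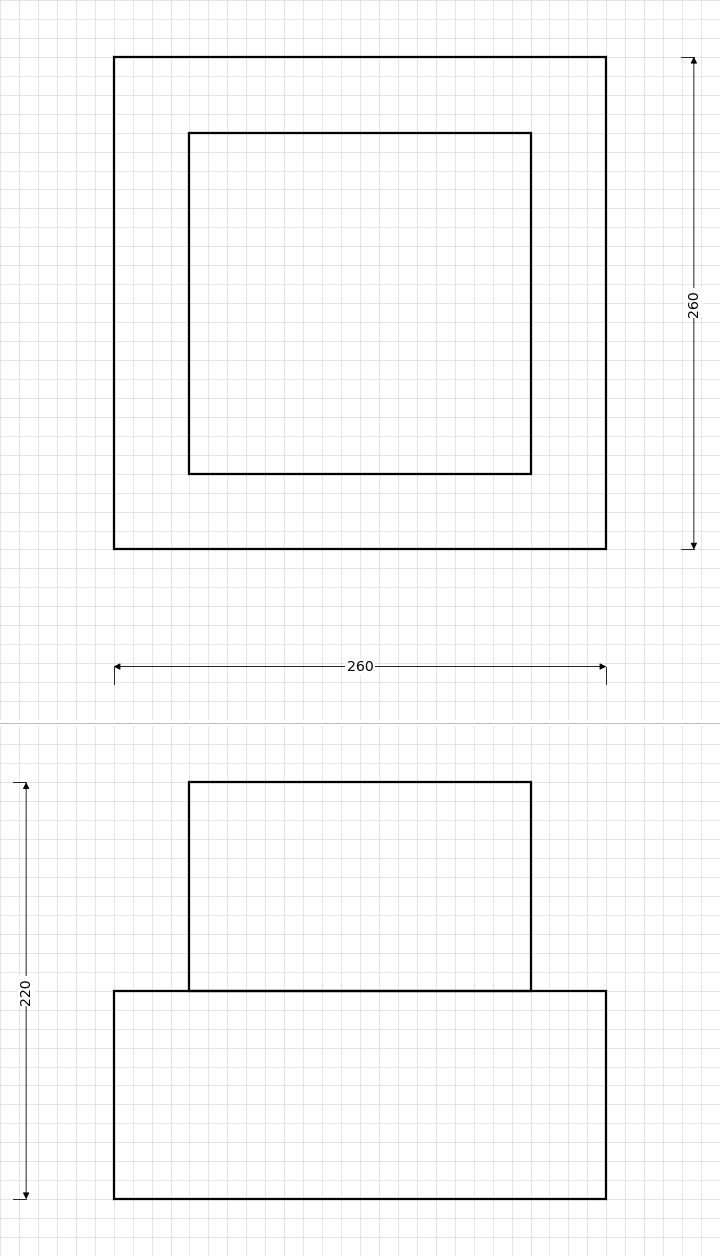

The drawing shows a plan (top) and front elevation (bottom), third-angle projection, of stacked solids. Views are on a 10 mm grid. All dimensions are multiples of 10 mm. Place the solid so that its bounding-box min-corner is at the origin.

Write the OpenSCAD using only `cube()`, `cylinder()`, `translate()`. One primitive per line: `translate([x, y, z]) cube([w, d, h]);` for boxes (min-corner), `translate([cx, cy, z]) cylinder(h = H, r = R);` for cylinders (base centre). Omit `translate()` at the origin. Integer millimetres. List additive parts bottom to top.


cube([260, 260, 110]);
translate([40, 40, 110]) cube([180, 180, 110]);


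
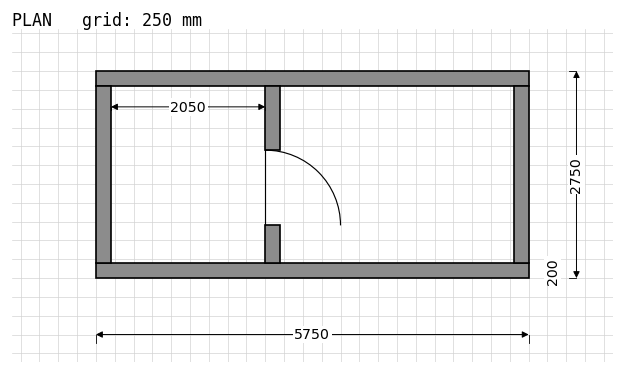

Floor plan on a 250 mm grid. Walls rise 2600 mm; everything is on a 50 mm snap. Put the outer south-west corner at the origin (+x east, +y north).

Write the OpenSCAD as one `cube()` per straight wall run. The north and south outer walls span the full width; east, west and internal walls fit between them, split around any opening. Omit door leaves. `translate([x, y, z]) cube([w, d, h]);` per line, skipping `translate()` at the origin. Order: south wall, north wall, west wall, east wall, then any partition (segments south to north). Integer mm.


cube([5750, 200, 2600]);
translate([0, 2550, 0]) cube([5750, 200, 2600]);
translate([0, 200, 0]) cube([200, 2350, 2600]);
translate([5550, 200, 0]) cube([200, 2350, 2600]);
translate([2250, 200, 0]) cube([200, 500, 2600]);
translate([2250, 1700, 0]) cube([200, 850, 2600]);
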